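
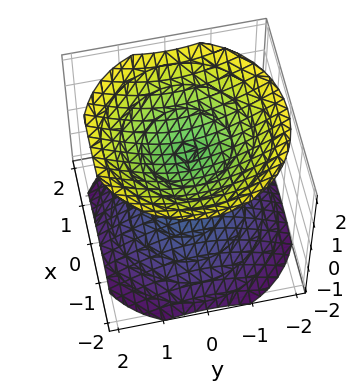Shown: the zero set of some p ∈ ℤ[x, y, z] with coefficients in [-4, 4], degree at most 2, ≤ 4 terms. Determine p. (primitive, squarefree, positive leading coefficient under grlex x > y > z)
2*x^2 + 2*y^2 - 3*z^2 + 3

I count 2 distinct pieces. Treating them together as one polynomial.
Degree: two separate bowl-shaped sheets opening away from each other; a quadric, so deg p = 2.
Symmetries: rotational symmetry about the z-axis ⇒ p depends on x, y only through x² + y²; it's symmetric under z → −z, forcing even powers of z.
Checking where it meets the axes: the surface avoids every integer y-axis point in the box; the surface avoids every integer x-axis point in the box.
Assembling these constraints gives the stated polynomial. Check: (0, 0, -1) on the z-axis lies on the surface, and p(0, 0, -1) = 0. ✓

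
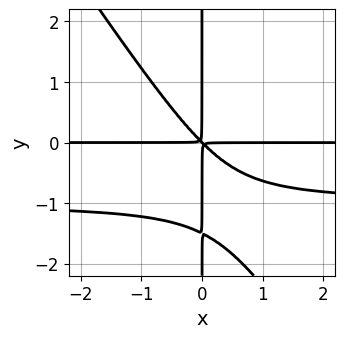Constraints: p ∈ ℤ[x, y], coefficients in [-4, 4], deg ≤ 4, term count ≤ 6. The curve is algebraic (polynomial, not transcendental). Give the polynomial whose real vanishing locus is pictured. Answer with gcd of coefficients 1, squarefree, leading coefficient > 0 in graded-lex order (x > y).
3*x^2*y^2 + 2*x*y^3 + 3*x^2*y + 3*x*y^2

(a) deg p = 4. The shape is more complex than any degree-3 curve.
(b) From the visible intercepts: every point of the y-axis in the box is on the curve; the visible x-axis segment lies entirely on the curve.
(c) Solving for integer coefficients yields p as stated.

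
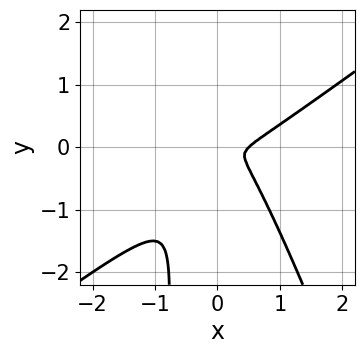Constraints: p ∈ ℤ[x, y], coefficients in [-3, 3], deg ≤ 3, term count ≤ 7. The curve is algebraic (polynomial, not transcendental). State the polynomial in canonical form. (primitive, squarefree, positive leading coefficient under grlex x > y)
2*x^3 - 2*x^2*y - x*y^2 - x^2 - y^2

deg p = 3.
The integer polynomial consistent with all of this is the stated p.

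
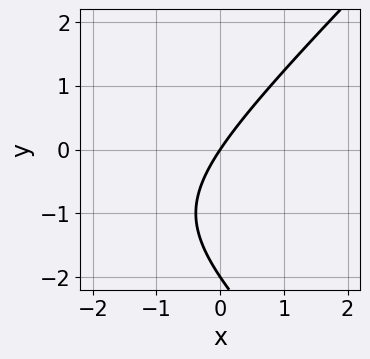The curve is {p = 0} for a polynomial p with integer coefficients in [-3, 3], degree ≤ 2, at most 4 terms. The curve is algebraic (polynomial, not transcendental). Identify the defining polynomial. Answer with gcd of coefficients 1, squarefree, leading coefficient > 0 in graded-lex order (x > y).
First, degree: a generic line meets the curve in up to 2 points, so deg p = 2.
Then, from the axis intercepts and sections: among the integer gridlines, it crosses the y-axis at y ∈ {-2, 0}; it crosses the x-axis at the gridline x = 0.
Finally, these observations pin down the coefficients.

x^2 - y^2 + 3*x - 2*y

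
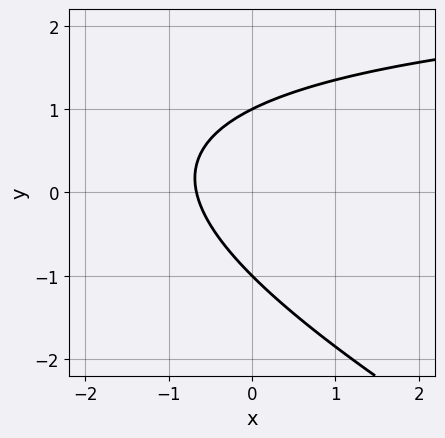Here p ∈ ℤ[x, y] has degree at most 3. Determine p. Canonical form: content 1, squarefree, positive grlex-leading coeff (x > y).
x*y + 2*y^2 - 3*x - 2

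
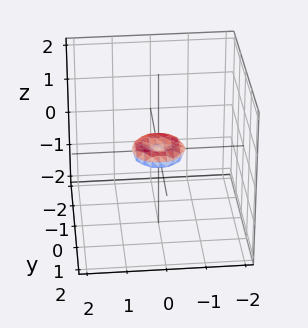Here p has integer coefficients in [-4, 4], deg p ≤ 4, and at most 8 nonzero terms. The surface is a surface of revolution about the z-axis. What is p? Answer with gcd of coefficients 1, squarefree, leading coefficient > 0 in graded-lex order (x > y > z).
2*x^4 + 4*x^2*y^2 + 2*y^4 - x^2 - y^2 + 3*z^2

1. Degree: the shape is more complex than any degree-3 surface, so deg p = 4.
2. By symmetry, the z-axis is an axis of rotation, so x and y enter only as x² + y².
3. Checking where it meets the axes: it meets the z-axis at z = 0 (among the integer gridlines); a circular section at z = 0 has radius between 0 and 1; one x-axis crossing is at x = 0.
4. Fitting integer coefficients to these (and the overall shape) gives p.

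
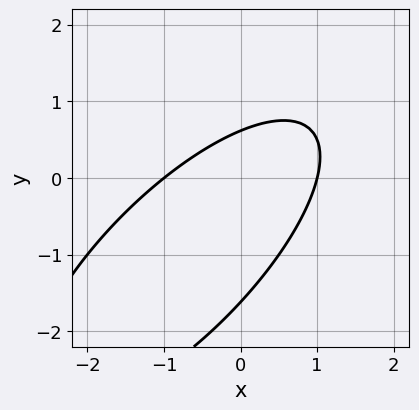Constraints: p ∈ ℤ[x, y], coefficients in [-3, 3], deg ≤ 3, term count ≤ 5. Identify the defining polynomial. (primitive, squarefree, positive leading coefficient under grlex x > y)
2*x^2 - 3*x*y + 2*y^2 + 2*y - 2

First, degree: a generic line meets the curve in up to 2 points, so deg p = 2.
Then, from the axis intercepts and sections: among the integer gridlines, it crosses the x-axis at x ∈ {-1, 1}.
Finally, solving for integer coefficients yields p as stated.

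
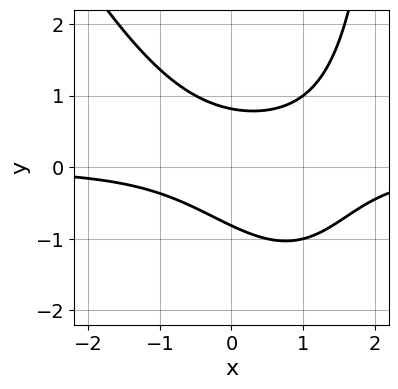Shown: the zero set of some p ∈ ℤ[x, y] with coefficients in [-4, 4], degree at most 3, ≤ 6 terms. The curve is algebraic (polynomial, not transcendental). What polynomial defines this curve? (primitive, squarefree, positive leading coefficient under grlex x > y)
2*x^2*y + x*y^2 - 2*x*y - 3*y^2 + 2

(a) Degree: the shape is more complex than any degree-2 curve, so deg p = 3.
(b) Checking where it meets the axes: the curve avoids every integer x-axis point in the box.
(c) Matching integer coefficients to the picture gives p.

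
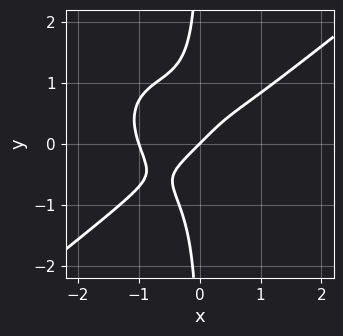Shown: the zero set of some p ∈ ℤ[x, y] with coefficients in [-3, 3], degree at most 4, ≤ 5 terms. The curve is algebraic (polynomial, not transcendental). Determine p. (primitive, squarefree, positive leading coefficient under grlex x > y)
(a) deg p = 4. The shape is more complex than any degree-3 curve.
(b) Against the integer gridlines: the x-axis gridline crossings are at x ∈ {-1, 0}; it crosses the y-axis at the gridline y = 0.
(c) Solving for integer coefficients yields p as stated.

x^4 - 2*x*y^3 + x - y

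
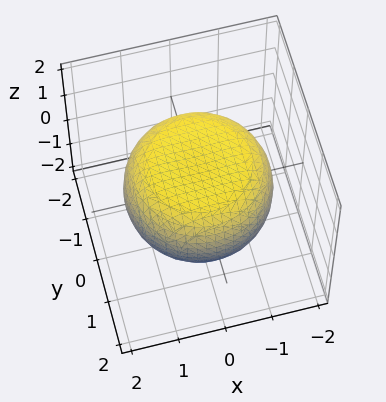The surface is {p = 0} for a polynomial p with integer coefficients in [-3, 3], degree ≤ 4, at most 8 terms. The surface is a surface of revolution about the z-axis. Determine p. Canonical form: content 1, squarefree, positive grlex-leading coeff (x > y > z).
deg p = 4. A generic line meets the surface in up to 4 points.
By symmetry, the surface is invariant under rotation about z: p = q(x² + y², z).
Reading off the gridlines: the z-axis gridline crossings are at z ∈ {-1, 1}; a circular section at z = -1 has radius exactly 1.
These observations pin down the coefficients.

x^4 + 2*x^2*y^2 + y^4 - x^2 - y^2 + 3*z^2 - 3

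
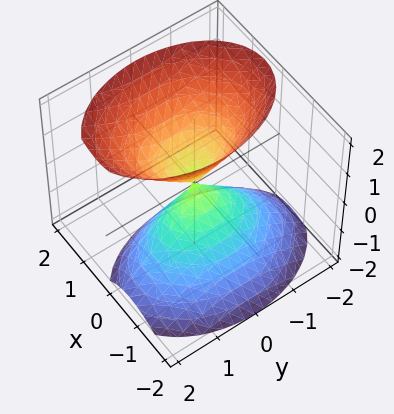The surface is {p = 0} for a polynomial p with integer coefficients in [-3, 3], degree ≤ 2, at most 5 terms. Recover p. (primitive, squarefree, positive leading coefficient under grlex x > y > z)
First, there are 2 components. They look like related sheets of one shape, so recover p as a whole.
Then, degree: no degree-1 surface has this shape, so deg p = 2.
Then, against the integer gridlines: it meets the x-axis at x = 0 (among the integer gridlines); it crosses the z-axis at the gridline z = 0; it meets the y-axis at y = 0 (among the integer gridlines).
Finally, putting this together gives p.

2*x^2 - x*z + y^2 - z^2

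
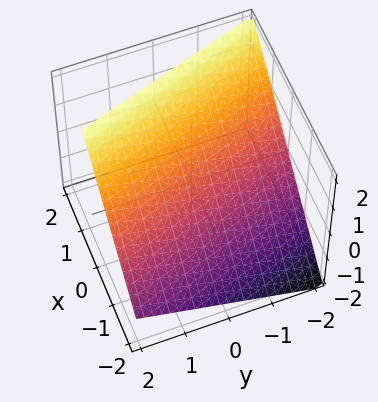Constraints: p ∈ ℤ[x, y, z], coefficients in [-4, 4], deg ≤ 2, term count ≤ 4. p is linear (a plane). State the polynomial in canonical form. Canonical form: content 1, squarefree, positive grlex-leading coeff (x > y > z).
deg p = 1. Every cross-section is a straight line — this is a plane.
From the axis intercepts and sections: it meets the y-axis at y = -2 (among the integer gridlines).
These observations pin down the coefficients.

3*x + y - 3*z + 2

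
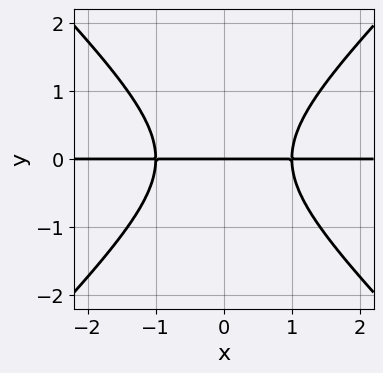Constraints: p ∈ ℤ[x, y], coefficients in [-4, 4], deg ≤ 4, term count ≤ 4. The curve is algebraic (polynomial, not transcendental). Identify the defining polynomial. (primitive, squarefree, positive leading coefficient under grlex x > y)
x^2*y - y^3 - y

First, deg p = 3. No degree-2 curve has this shape.
Then, symmetries: the x ↦ −x reflection is a symmetry, so x appears only in even powers.
Next, against the integer gridlines: the visible x-axis segment lies entirely on the curve; it crosses the y-axis at the gridline y = 0.
Finally, the integer polynomial consistent with all of this is the stated p.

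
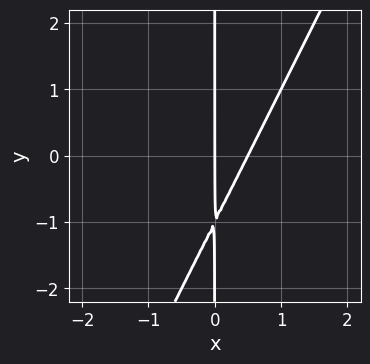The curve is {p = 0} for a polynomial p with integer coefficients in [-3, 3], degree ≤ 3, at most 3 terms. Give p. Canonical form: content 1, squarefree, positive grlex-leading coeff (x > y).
2*x^2 - x*y - x

First, the degree is 2 — a generic line meets the curve in up to 2 points.
Then, observable constraints: it crosses the x-axis at the gridline x = 0; the visible y-axis segment lies entirely on the curve.
Finally, together with the visible shape, these determine p as stated.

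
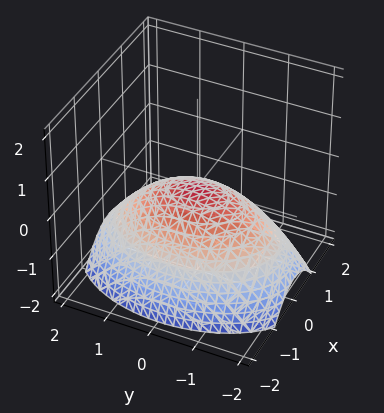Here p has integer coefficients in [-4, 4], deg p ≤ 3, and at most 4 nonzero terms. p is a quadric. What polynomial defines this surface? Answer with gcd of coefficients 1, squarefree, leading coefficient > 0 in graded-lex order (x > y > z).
2*x^2 + y^2 + 3*z

First, the degree is 2 — a single bowl opening along one axis; a quadric.
Then, symmetries: the x ↦ −x reflection is a symmetry, so x appears only in even powers; mirror symmetry y ↦ −y ⇒ only even powers of y.
Next, from the visible intercepts: it crosses the z-axis at the gridline z = 0; one y-axis crossing is at y = 0; it crosses the x-axis at the gridline x = 0.
Finally, putting this together gives p.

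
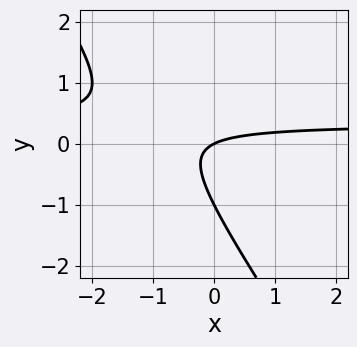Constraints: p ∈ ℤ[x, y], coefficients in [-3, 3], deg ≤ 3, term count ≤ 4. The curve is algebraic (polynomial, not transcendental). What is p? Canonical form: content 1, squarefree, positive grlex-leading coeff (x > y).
Degree: a generic line meets the curve in up to 2 points, so deg p = 2.
Reading off the gridlines: among the integer gridlines, it crosses the y-axis at y ∈ {-1, 0}; it crosses the x-axis at the gridline x = 0.
Assembling these constraints gives the stated polynomial.

3*x*y + 2*y^2 - x + 2*y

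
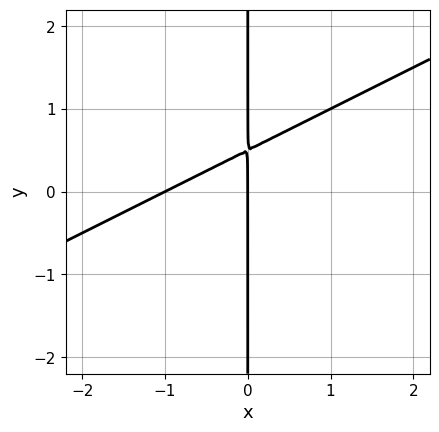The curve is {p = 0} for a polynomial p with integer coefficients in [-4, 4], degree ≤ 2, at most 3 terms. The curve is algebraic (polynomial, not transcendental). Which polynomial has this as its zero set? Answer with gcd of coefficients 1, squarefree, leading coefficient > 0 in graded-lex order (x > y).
x^2 - 2*x*y + x

First, degree: a generic line meets the curve in up to 2 points, so deg p = 2.
Then, from the visible intercepts: the x-axis gridline crossings are at x ∈ {-1, 0}; every point of the y-axis in the box is on the curve.
Finally, solving for integer coefficients yields p as stated.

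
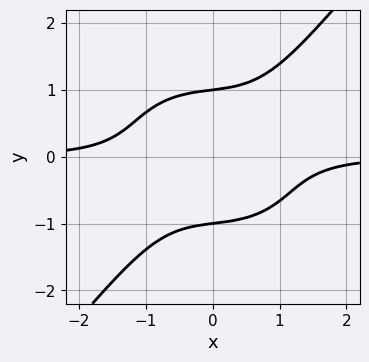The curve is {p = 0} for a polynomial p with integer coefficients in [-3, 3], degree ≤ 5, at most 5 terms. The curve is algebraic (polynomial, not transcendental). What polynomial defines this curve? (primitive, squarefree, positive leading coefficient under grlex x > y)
deg p = 4.
Observable constraints: it misses every integer gridline on the x-axis; among the integer gridlines, it crosses the y-axis at y ∈ {-1, 1}.
Fitting integer coefficients to these (and the overall shape) gives p.

2*x^3*y + x*y^3 - 2*y^4 + 2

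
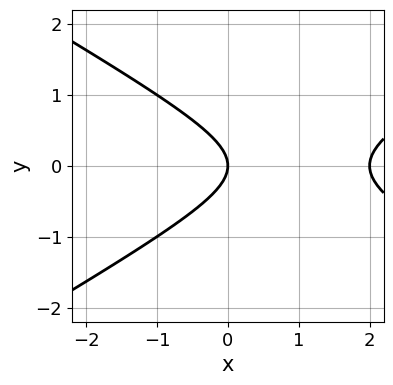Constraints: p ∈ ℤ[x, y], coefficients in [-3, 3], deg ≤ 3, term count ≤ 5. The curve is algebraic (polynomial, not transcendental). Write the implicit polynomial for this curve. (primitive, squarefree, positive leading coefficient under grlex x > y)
x^2 - 3*y^2 - 2*x

Degree: the shape is more complex than any degree-1 curve, so deg p = 2.
Symmetries: the y ↦ −y reflection is a symmetry, so y appears only in even powers.
From the axis intercepts and sections: it crosses the y-axis at the gridline y = 0; among the integer gridlines, it crosses the x-axis at x ∈ {0, 2}.
Matching integer coefficients to the picture gives p.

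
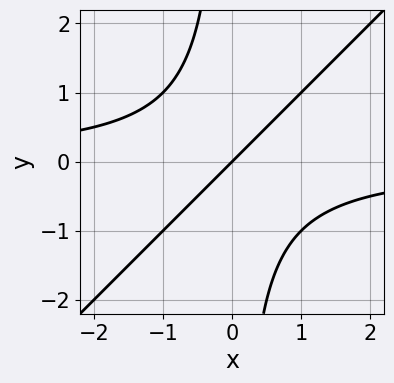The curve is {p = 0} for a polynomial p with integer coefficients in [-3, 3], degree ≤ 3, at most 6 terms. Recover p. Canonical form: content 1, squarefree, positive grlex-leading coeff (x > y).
1. deg p = 3. The shape is more complex than any degree-2 curve.
2. Checking where it meets the axes: one x-axis crossing is at x = 0; it crosses the y-axis at the gridline y = 0.
3. Fitting integer coefficients to these (and the overall shape) gives p.

x^2*y - x*y^2 + x - y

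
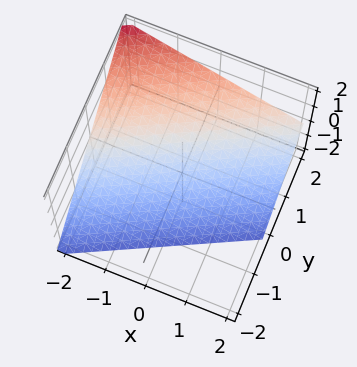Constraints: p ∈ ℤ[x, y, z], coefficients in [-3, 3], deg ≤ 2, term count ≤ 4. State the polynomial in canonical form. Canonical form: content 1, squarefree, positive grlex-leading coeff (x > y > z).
x - 2*y + 2*z + 2

First, deg p = 1. The surface is flat (a plane).
Then, against the integer gridlines: it crosses the x-axis at the gridline x = -2; it crosses the y-axis at the gridline y = 1; one z-axis crossing is at z = -1.
Finally, matching integer coefficients to the picture gives p.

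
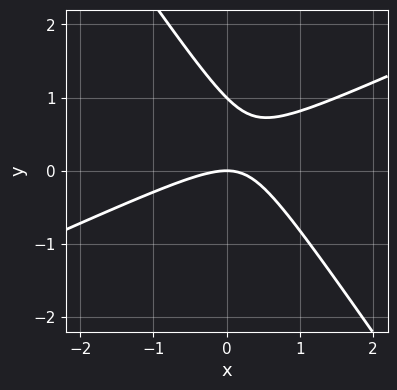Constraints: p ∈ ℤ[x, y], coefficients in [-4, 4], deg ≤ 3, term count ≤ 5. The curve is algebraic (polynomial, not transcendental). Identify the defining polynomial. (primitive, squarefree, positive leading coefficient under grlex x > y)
(a) Degree: a generic line meets the curve in up to 2 points, so deg p = 2.
(b) From the visible intercepts: it crosses the x-axis at the gridline x = 0; among the integer gridlines, it crosses the y-axis at y ∈ {0, 1}.
(c) These observations pin down the coefficients.

2*x^2 - 3*x*y - 3*y^2 + 3*y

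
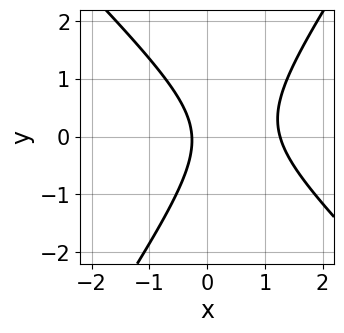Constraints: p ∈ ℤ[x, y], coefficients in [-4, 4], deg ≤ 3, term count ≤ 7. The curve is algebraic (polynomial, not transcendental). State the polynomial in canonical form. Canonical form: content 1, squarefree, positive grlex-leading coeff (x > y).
3*x^2 + x*y - 2*y^2 - 3*x - 1

First, deg p = 2. The shape is more complex than any degree-1 curve.
Then, observable constraints: the curve avoids every integer y-axis point in the box.
Finally, fitting integer coefficients to these (and the overall shape) gives p.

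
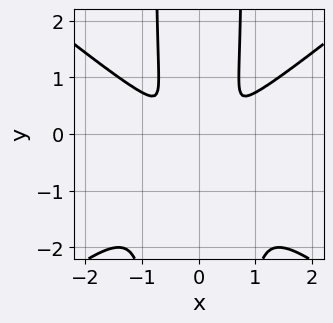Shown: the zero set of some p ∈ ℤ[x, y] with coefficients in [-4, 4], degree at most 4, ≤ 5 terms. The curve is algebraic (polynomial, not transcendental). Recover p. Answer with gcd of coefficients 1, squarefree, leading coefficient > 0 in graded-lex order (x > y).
1. The degree is 4 — a generic line meets the curve in up to 4 points.
2. Symmetries: the x ↦ −x reflection is a symmetry, so x appears only in even powers.
3. Assembling these constraints gives the stated polynomial.

2*x^4 - 3*x^2*y^2 - 2*x^2*y + 2*y^2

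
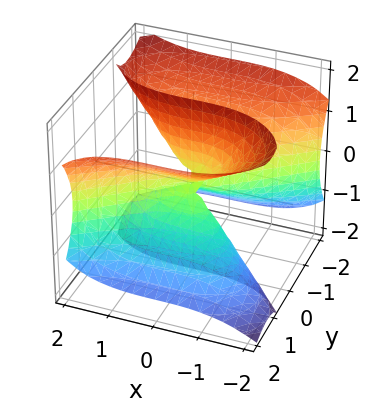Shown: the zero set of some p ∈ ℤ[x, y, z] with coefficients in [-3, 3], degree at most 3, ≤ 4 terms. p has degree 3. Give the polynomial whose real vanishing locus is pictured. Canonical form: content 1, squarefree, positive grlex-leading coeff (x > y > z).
1. The degree is 3 — the shape is more complex than any degree-2 surface.
2. Against the integer gridlines: it crosses the x-axis at the gridline x = 0; the visible z-axis segment lies entirely on the surface.
3. Fitting integer coefficients to these (and the overall shape) gives p.

x^3 - 2*y^3 + 3*y*z^2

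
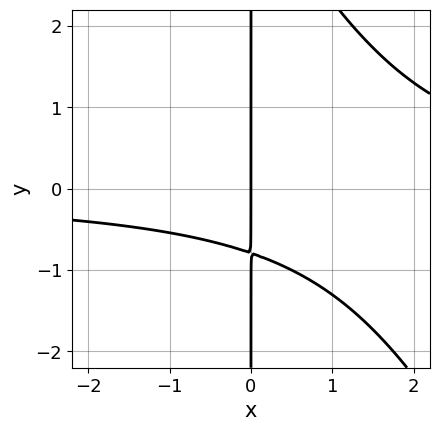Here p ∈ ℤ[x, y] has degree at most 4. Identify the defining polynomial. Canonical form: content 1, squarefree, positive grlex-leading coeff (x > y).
The degree is 3 — a generic line meets the curve in up to 3 points.
From the visible intercepts: it meets the x-axis at x = 0 (among the integer gridlines); every point of the y-axis in the box is on the curve.
Solving for integer coefficients yields p as stated.

2*x^2*y + x*y^2 - 3*x*y - 3*x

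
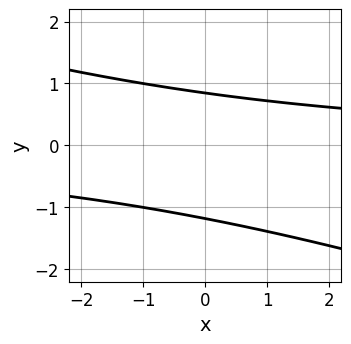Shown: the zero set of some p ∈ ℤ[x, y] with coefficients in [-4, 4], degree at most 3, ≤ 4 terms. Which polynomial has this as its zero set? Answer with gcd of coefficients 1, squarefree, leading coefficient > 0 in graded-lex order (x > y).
x*y + 3*y^2 + y - 3

1. The degree is 2 — no degree-1 curve has this shape.
2. Reading off the gridlines: no x-intercept at any integer in the box.
3. Matching integer coefficients to the picture gives p.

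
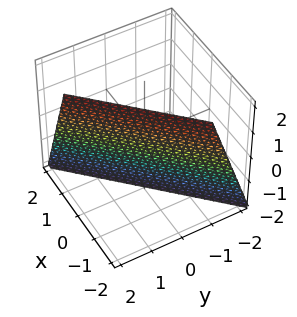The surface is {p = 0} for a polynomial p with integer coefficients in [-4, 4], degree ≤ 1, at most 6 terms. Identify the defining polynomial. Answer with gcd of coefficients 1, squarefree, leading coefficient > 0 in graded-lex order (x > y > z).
1. The degree is 1 — the surface is flat (a plane).
2. Against the integer gridlines: it crosses the z-axis at the gridline z = -2.
3. Assembling these constraints gives the stated polynomial.

3*x - 3*y + z + 2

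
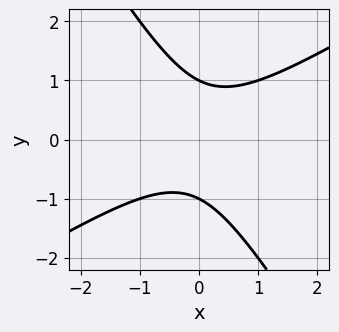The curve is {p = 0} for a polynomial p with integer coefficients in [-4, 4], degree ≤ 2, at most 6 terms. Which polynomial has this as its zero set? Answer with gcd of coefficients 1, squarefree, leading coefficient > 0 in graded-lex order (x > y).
x^2 - x*y - y^2 + 1

1. The degree is 2 — the shape is more complex than any degree-1 curve.
2. Reading off the gridlines: among the integer gridlines, it crosses the y-axis at y ∈ {-1, 1}; no x-intercept at any integer in the box.
3. These observations pin down the coefficients.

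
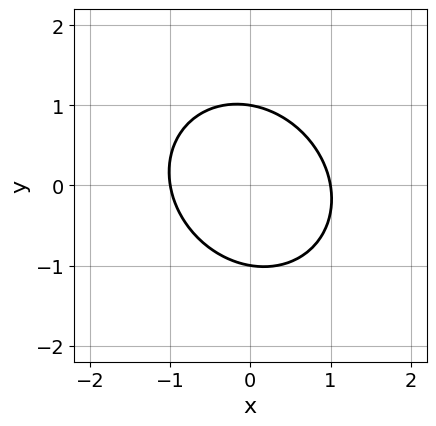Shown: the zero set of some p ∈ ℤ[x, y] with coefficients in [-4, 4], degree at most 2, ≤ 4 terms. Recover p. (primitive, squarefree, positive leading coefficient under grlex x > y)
(a) The degree is 2 — no degree-1 curve has this shape.
(b) Against the integer gridlines: the x-axis gridline crossings are at x ∈ {-1, 1}; the y-axis gridline crossings are at y ∈ {-1, 1}.
(c) Solving for integer coefficients yields p as stated.

3*x^2 + x*y + 3*y^2 - 3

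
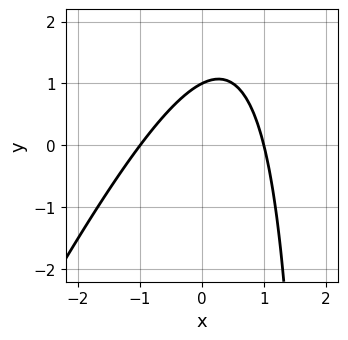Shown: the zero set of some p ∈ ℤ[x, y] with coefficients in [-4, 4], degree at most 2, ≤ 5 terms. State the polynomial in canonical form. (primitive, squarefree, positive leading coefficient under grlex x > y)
1. The degree is 2 — a generic line meets the curve in up to 2 points.
2. From the visible intercepts: one y-axis crossing is at y = 1; the x-axis gridline crossings are at x ∈ {-1, 1}.
3. Assembling these constraints gives the stated polynomial.

2*x^2 - x*y + 2*y - 2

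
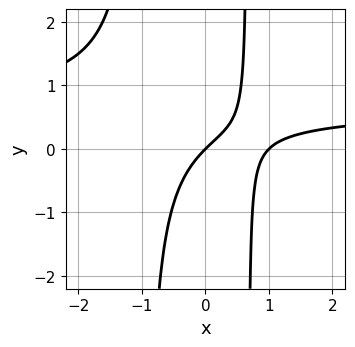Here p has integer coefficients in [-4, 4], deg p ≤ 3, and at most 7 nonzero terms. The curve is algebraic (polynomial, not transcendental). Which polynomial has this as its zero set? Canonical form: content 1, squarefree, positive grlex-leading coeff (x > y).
3*x^2*y - 2*x^2 + x*y + 2*x - 2*y

First, the degree is 3 — the shape is more complex than any degree-2 curve.
Then, reading off the gridlines: it meets the y-axis at y = 0 (among the integer gridlines); among the integer gridlines, it crosses the x-axis at x ∈ {0, 1}.
Finally, assembling these constraints gives the stated polynomial.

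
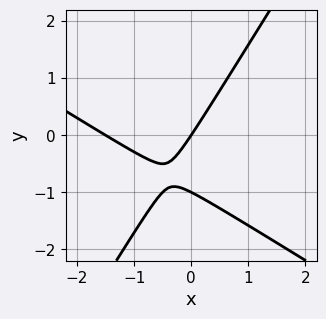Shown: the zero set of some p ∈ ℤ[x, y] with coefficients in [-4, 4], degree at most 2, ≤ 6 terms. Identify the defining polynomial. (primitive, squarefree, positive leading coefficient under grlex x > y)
2*x^2 + 2*x*y - 2*y^2 + 3*x - 2*y

(a) Degree: the shape is more complex than any degree-1 curve, so deg p = 2.
(b) Reading off the gridlines: it crosses the x-axis at the gridline x = 0; the y-axis gridline crossings are at y ∈ {-1, 0}.
(c) Matching integer coefficients to the picture gives p.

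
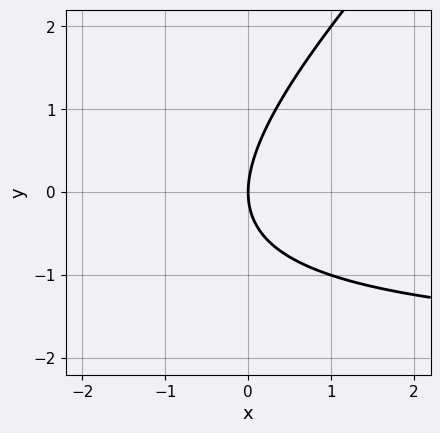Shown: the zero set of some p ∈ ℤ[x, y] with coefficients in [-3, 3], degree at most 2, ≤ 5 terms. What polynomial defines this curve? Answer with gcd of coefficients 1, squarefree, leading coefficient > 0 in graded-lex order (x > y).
x*y - y^2 + 2*x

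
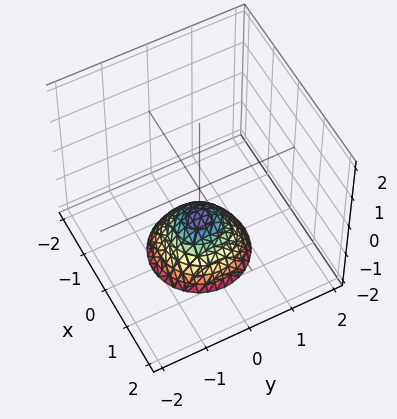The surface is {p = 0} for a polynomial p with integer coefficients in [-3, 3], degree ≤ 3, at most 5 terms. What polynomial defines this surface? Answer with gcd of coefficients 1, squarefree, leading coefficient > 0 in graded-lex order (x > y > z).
First, the degree is 2 — no degree-1 surface has this shape.
Then, symmetry: the surface is invariant under rotation about z: p = q(x² + y², z).
Next, against the integer gridlines: the surface avoids every integer x-axis point in the box; it crosses the z-axis at the gridline z = -1; a circular section at z = -2 has radius exactly 1; the surface avoids every integer y-axis point in the box.
Finally, assembling these constraints gives the stated polynomial.

x^2 + y^2 + z + 1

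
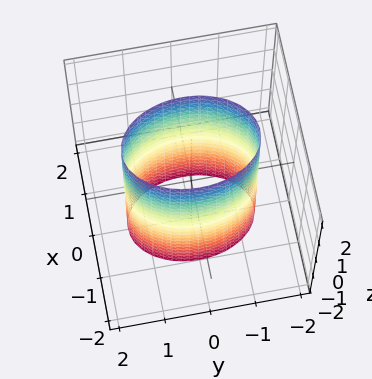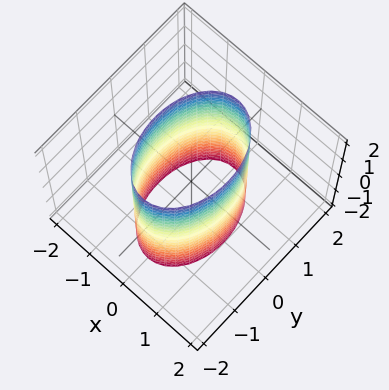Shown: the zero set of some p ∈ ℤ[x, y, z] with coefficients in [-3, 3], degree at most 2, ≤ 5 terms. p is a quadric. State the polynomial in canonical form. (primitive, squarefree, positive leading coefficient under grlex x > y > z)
First, the degree is 2 — constant cross-section along one axis; a quadric.
Next, symmetries: mirror symmetry x ↦ −x ⇒ only even powers of x; the z ↦ −z reflection is a symmetry, so z appears only in even powers; mirror symmetry y ↦ −y ⇒ only even powers of y.
Then, from the visible intercepts: no z-intercept at any integer in the box; the x-axis gridline crossings are at x ∈ {-1, 1}.
Finally, matching integer coefficients to the picture gives p.

2*x^2 + y^2 - 2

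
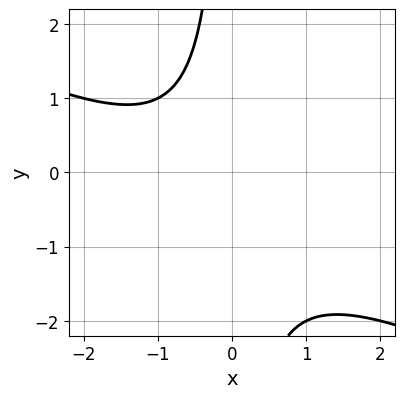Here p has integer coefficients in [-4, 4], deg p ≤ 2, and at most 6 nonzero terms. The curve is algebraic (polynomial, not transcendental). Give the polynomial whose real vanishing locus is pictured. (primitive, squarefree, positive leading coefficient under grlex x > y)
x^2 + 2*x*y + x + 2

First, degree: no degree-1 curve has this shape, so deg p = 2.
Then, reading off the gridlines: no x-intercept at any integer in the box; the curve avoids every integer y-axis point in the box.
Finally, these observations pin down the coefficients.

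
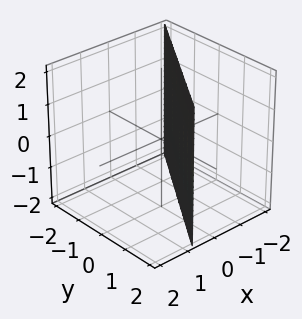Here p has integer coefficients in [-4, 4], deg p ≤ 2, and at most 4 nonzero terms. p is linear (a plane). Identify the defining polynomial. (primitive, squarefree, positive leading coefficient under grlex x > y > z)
3*x - 2*y + 2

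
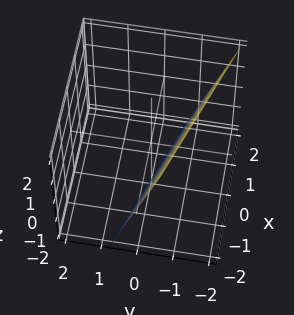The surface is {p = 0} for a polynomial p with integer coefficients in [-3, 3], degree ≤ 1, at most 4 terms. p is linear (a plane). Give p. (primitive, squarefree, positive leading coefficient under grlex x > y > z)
x + 3*y + z + 2

1. deg p = 1. The surface is flat (a plane).
2. From the visible intercepts: one z-axis crossing is at z = -2; one x-axis crossing is at x = -2.
3. The integer polynomial consistent with all of this is the stated p.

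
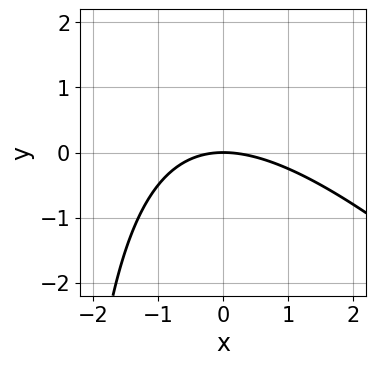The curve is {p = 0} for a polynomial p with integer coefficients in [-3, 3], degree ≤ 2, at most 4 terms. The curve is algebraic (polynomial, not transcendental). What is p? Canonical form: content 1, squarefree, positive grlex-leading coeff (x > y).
x^2 + x*y + 3*y

1. deg p = 2. No degree-1 curve has this shape.
2. Observable constraints: it meets the y-axis at y = 0 (among the integer gridlines); one x-axis crossing is at x = 0.
3. The integer polynomial consistent with all of this is the stated p.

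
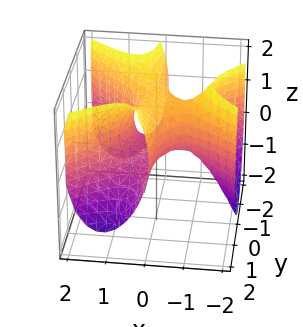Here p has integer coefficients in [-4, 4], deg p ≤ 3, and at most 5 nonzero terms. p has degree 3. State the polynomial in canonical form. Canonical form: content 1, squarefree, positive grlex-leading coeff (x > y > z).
Degree: the shape is more complex than any degree-2 surface, so deg p = 3.
From the axis intercepts and sections: among the integer gridlines, it crosses the x-axis at x ∈ {-1, 0}; the visible y-axis segment lies entirely on the surface; one z-axis crossing is at z = 0.
The integer polynomial consistent with all of this is the stated p.

2*x^3 - 3*x*y^2 + 2*x^2 + 2*z^2 - 3*z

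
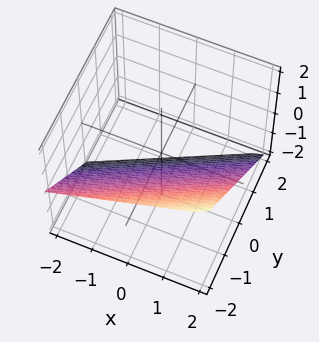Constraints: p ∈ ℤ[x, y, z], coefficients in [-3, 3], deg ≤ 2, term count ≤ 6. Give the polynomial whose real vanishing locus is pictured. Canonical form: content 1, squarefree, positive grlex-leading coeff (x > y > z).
x - 2*y - 2*z - 2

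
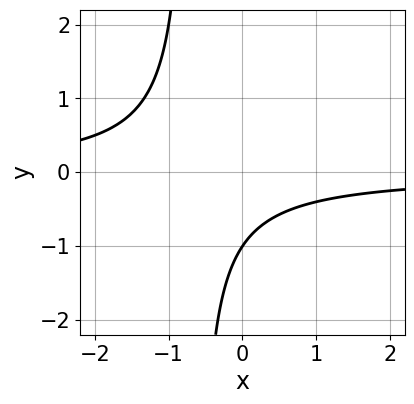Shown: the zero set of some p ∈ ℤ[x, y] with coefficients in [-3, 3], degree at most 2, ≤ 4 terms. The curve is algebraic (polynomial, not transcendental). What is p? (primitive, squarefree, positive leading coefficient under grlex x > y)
1. deg p = 2.
2. Against the integer gridlines: it misses every integer gridline on the x-axis; it meets the y-axis at y = -1 (among the integer gridlines).
3. Solving for integer coefficients yields p as stated.

3*x*y + 2*y + 2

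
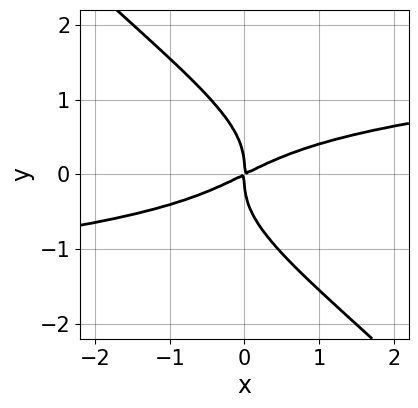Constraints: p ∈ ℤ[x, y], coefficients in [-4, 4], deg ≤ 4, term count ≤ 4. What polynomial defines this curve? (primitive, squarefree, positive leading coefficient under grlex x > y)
2*x*y^3 + 2*y^4 - x^2 + 2*x*y

(a) The degree is 4 — a generic line meets the curve in up to 4 points.
(b) Observable constraints: it crosses the y-axis at the gridline y = 0; one x-axis crossing is at x = 0.
(c) Solving for integer coefficients yields p as stated.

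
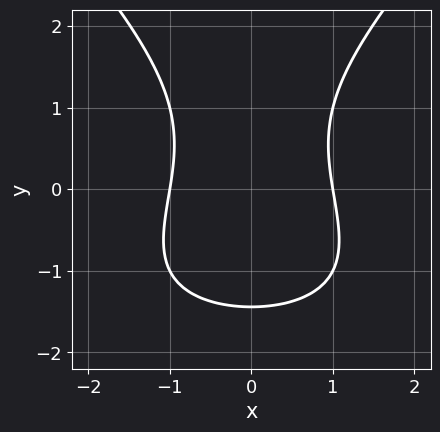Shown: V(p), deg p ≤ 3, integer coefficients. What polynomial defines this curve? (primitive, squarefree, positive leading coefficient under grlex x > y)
Degree: the shape is more complex than any degree-2 curve, so deg p = 3.
Symmetries: the x ↦ −x reflection is a symmetry, so x appears only in even powers.
From the visible intercepts: among the integer gridlines, it crosses the x-axis at x ∈ {-1, 1}.
Solving for integer coefficients yields p as stated.

x^2*y - y^3 + 3*x^2 - 3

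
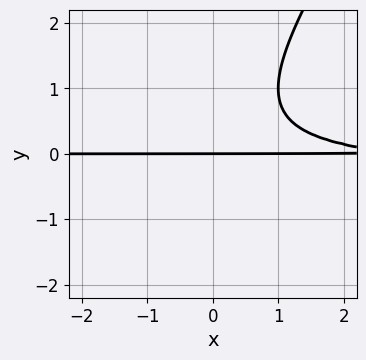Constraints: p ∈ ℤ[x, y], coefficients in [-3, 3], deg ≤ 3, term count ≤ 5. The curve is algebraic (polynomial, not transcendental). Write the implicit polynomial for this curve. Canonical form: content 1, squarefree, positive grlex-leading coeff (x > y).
3*x*y^2 - 2*y^3 + x*y + y^2 - 3*y

First, the degree is 3 — the shape is more complex than any degree-2 curve.
Next, reading off the gridlines: the visible x-axis segment lies entirely on the curve; one y-axis crossing is at y = 0.
Finally, these observations pin down the coefficients.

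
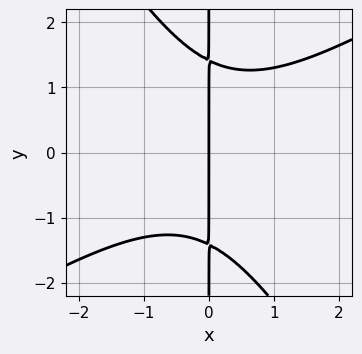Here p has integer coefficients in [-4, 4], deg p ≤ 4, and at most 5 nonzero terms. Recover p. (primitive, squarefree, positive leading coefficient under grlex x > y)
x^3 - x^2*y - x*y^2 + 2*x

The degree is 3 — the shape is more complex than any degree-2 curve.
From the visible intercepts: the visible y-axis segment lies entirely on the curve; it meets the x-axis at x = 0 (among the integer gridlines).
Fitting integer coefficients to these (and the overall shape) gives p.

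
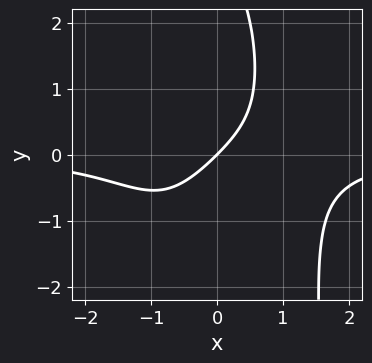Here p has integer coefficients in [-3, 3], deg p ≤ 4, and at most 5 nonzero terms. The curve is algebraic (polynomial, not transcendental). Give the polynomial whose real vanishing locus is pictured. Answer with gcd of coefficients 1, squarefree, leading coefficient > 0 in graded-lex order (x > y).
2*x^3*y + y^2 + 3*x - 3*y

(a) deg p = 4.
(b) From the axis intercepts and sections: it meets the y-axis at y = 0 (among the integer gridlines); it meets the x-axis at x = 0 (among the integer gridlines).
(c) These observations pin down the coefficients.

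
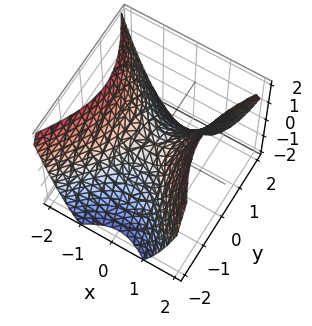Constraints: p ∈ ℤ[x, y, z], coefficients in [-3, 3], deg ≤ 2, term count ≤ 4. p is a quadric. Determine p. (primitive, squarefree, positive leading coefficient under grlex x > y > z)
3*x^2 - 2*y^2 - 3*z

(a) deg p = 2. A hyperbolic paraboloid; a quadric.
(b) Symmetries: the x ↦ −x reflection is a symmetry, so x appears only in even powers; the y ↦ −y reflection is a symmetry, so y appears only in even powers.
(c) Checking where it meets the axes: one x-axis crossing is at x = 0; it crosses the z-axis at the gridline z = 0; it meets the y-axis at y = 0 (among the integer gridlines).
(d) The integer polynomial consistent with all of this is the stated p.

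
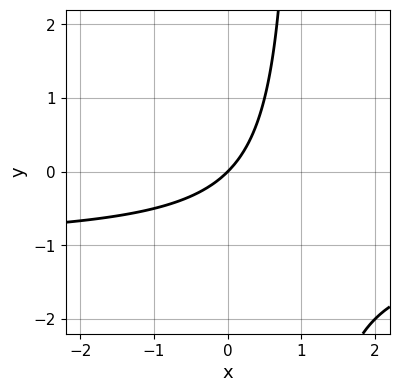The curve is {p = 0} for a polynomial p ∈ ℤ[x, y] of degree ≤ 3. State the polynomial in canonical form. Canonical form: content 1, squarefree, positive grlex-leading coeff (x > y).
(a) The degree is 2 — no degree-1 curve has this shape.
(b) From the visible intercepts: it crosses the y-axis at the gridline y = 0; one x-axis crossing is at x = 0.
(c) These observations pin down the coefficients.

x*y + x - y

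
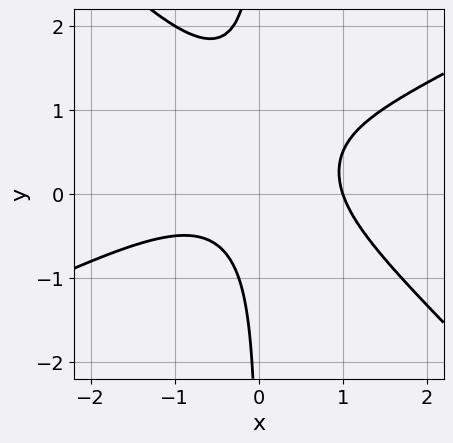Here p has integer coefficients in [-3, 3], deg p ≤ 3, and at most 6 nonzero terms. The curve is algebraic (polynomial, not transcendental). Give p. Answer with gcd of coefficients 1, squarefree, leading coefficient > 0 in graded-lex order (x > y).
x^3 - x^2*y - 2*x*y^2 + 2*x*y - 1

The degree is 3 — no degree-2 curve has this shape.
Checking where it meets the axes: no y-intercept at any integer in the box; one x-axis crossing is at x = 1.
Putting this together gives p.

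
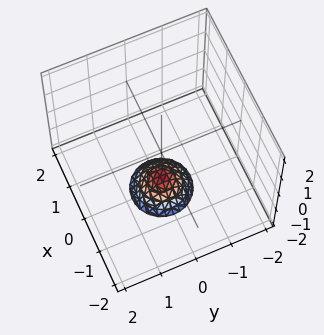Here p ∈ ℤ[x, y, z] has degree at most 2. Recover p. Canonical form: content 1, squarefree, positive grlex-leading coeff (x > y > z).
1. The degree is 2 — the shape is more complex than any degree-1 surface.
2. Symmetries: rotational symmetry about the z-axis ⇒ p depends on x, y only through x² + y².
3. From the axis intercepts and sections: no x-intercept at any integer in the box; it misses every integer gridline on the y-axis.
4. Putting this together gives p.

2*x^2 + 2*y^2 + 2*z + 3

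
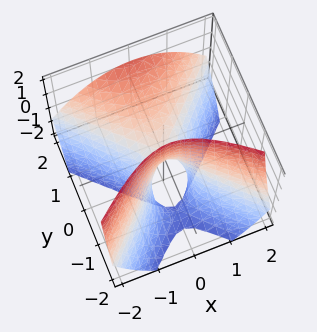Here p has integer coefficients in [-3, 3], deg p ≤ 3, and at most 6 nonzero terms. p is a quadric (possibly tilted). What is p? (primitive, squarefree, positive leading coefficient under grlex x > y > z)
2*x^2 - 2*y^2 + 2*y*z + z

(a) deg p = 2. No degree-1 surface has this shape.
(b) From the axis intercepts and sections: one y-axis crossing is at y = 0; one x-axis crossing is at x = 0.
(c) These observations pin down the coefficients.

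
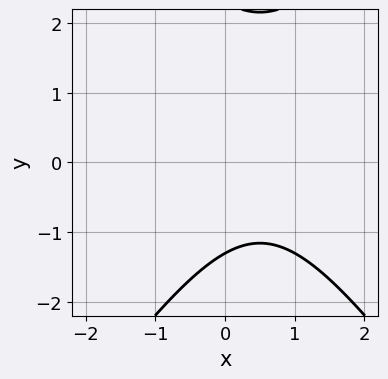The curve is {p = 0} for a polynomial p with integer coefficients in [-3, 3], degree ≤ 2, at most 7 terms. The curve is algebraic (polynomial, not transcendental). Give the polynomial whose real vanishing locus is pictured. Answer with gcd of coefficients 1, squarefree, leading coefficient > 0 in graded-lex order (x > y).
(a) The degree is 2 — no degree-1 curve has this shape.
(b) From the visible intercepts: no x-intercept at any integer in the box.
(c) Solving for integer coefficients yields p as stated.

2*x^2 - y^2 - 2*x + y + 3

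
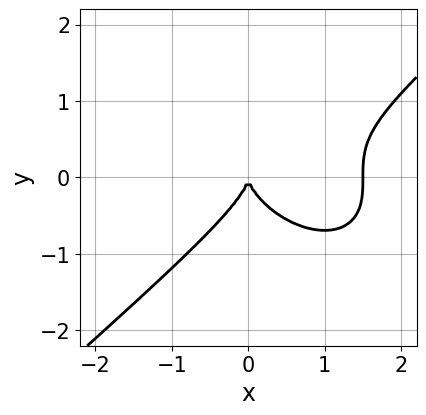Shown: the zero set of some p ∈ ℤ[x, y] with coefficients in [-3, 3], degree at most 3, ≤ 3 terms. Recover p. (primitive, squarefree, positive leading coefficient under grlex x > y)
1. Degree: a generic line meets the curve in up to 3 points, so deg p = 3.
2. Checking where it meets the axes: it crosses the x-axis at the gridline x = 0; it crosses the y-axis at the gridline y = 0.
3. Fitting integer coefficients to these (and the overall shape) gives p.

2*x^3 - 3*y^3 - 3*x^2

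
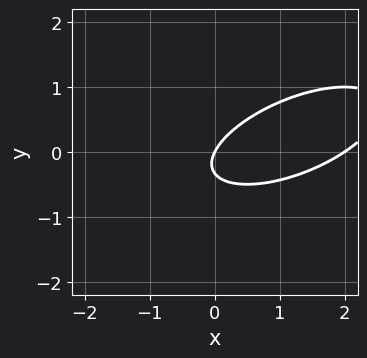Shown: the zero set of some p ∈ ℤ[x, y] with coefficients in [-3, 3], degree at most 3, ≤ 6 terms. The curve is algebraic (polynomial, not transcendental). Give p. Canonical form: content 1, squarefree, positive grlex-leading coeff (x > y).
x^2 - 2*x*y + 3*y^2 - 2*x + y

1. deg p = 2. The shape is more complex than any degree-1 curve.
2. Checking where it meets the axes: it meets the y-axis at y = 0 (among the integer gridlines); the x-axis gridline crossings are at x ∈ {0, 2}.
3. Assembling these constraints gives the stated polynomial.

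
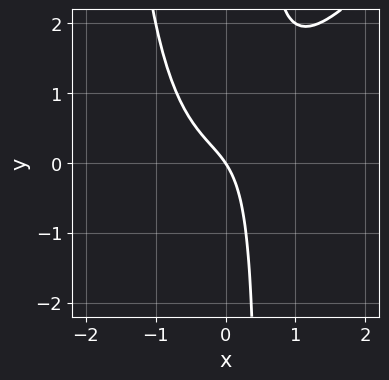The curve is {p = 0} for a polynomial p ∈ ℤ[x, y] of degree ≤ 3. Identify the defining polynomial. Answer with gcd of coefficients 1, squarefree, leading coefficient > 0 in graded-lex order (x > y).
3*x^3 - 2*x^2*y - 3*x*y + 3*x + 2*y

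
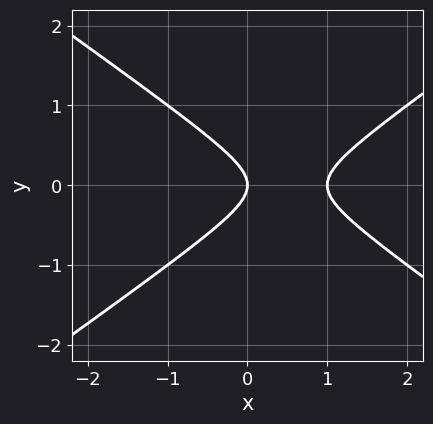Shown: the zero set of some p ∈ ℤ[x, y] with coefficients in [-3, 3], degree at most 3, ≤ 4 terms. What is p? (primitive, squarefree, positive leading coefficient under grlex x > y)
x^2 - 2*y^2 - x

1. Degree: a generic line meets the curve in up to 2 points, so deg p = 2.
2. Symmetries: mirror symmetry y ↦ −y ⇒ only even powers of y.
3. Reading off the gridlines: among the integer gridlines, it crosses the x-axis at x ∈ {0, 1}; it crosses the y-axis at the gridline y = 0.
4. Solving for integer coefficients yields p as stated.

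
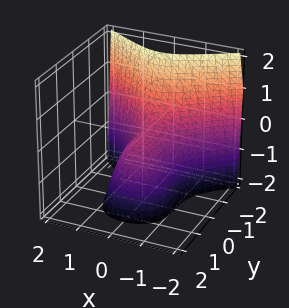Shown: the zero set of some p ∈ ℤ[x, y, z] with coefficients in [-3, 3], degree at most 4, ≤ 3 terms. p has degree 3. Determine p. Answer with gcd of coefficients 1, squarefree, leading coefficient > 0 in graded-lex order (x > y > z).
y^3 + 2*x^2 + z

(a) deg p = 3. No degree-2 surface has this shape.
(b) From the visible intercepts: it meets the x-axis at x = 0 (among the integer gridlines); one y-axis crossing is at y = 0; it meets the z-axis at z = 0 (among the integer gridlines).
(c) Solving for integer coefficients yields p as stated.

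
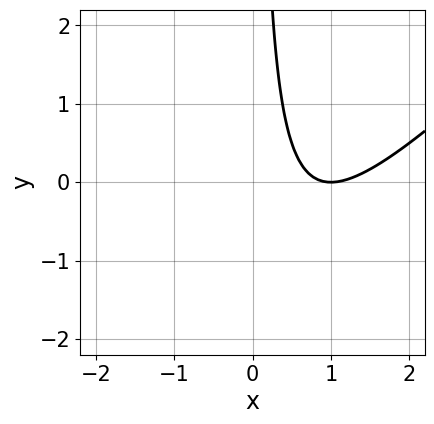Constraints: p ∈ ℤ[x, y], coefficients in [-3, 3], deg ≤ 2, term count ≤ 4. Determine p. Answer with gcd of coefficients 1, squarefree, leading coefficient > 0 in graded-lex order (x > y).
First, the degree is 2 — no degree-1 curve has this shape.
Then, observable constraints: it meets the x-axis at x = 1 (among the integer gridlines); the curve avoids every integer y-axis point in the box.
Finally, solving for integer coefficients yields p as stated.

x^2 - x*y - 2*x + 1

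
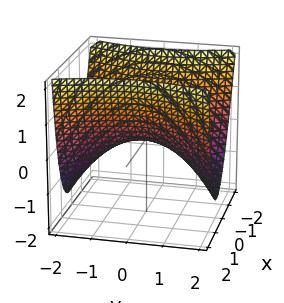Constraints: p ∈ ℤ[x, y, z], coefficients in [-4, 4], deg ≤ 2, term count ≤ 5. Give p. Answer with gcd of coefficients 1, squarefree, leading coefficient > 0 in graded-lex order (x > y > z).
3*x^2 + x*z - y^2 - 3*z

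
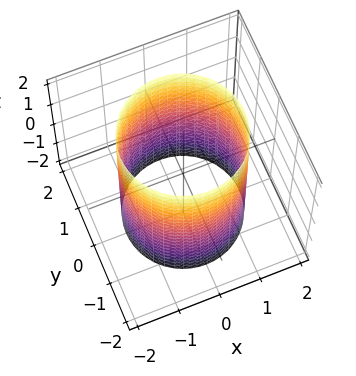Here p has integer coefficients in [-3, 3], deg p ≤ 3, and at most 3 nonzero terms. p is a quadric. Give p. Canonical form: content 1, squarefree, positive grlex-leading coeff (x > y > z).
(a) Degree: a cylinder; a quadric, so deg p = 2.
(b) Symmetries: mirror symmetry z ↦ −z ⇒ only even powers of z; the z-axis is an axis of rotation, so x and y enter only as x² + y².
(c) Reading off the gridlines: a circular section at z = 1 has radius between 1 and 2; no z-intercept at any integer in the box.
(d) Together with the visible shape, these determine p as stated.

x^2 + y^2 - 2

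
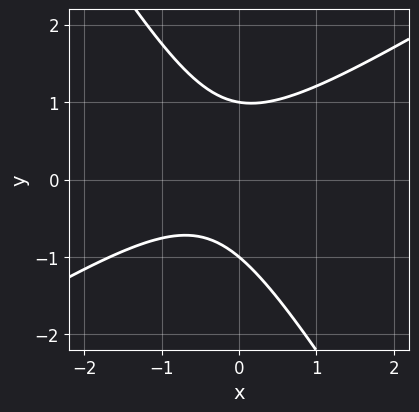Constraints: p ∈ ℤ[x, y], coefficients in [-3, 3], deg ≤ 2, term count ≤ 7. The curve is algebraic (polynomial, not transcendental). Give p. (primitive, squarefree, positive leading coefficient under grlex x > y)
3*x^2 - 3*x*y - 3*y^2 + 2*x + 3

(a) The degree is 2 — a generic line meets the curve in up to 2 points.
(b) From the axis intercepts and sections: the y-axis gridline crossings are at y ∈ {-1, 1}; it misses every integer gridline on the x-axis.
(c) These observations pin down the coefficients.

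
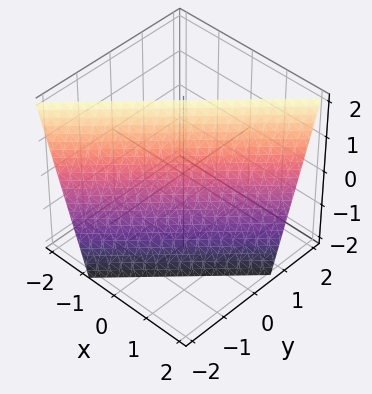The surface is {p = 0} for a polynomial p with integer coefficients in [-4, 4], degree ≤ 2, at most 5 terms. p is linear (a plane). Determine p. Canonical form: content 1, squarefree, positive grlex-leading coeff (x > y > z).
3*x - 3*y + z - 2

1. The degree is 1 — every cross-section is a straight line — this is a plane.
2. Checking where it meets the axes: one z-axis crossing is at z = 2.
3. Solving for integer coefficients yields p as stated.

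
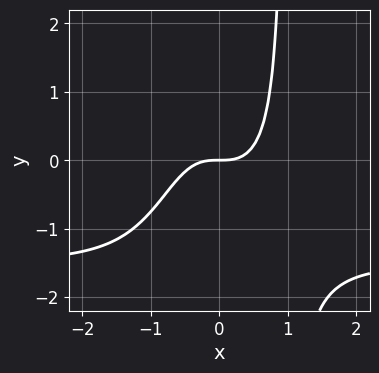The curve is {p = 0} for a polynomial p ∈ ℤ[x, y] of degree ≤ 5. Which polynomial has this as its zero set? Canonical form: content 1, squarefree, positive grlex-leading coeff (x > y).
1. Degree: the shape is more complex than any degree-3 curve, so deg p = 4.
2. Observable constraints: it crosses the x-axis at the gridline x = 0; one y-axis crossing is at y = 0.
3. Solving for integer coefficients yields p as stated.

2*x^3*y + 3*x^3 - 2*y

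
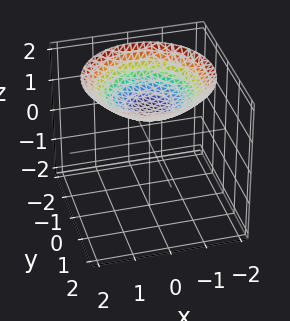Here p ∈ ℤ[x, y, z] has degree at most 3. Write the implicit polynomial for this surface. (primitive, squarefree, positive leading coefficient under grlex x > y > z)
The degree is 2 — no degree-1 surface has this shape.
By symmetry, the z-axis is an axis of rotation, so x and y enter only as x² + y².
Observable constraints: a circular section at z = 2 has radius between 1 and 2; no y-intercept at any integer in the box.
Matching integer coefficients to the picture gives p. Check: (0, 0, 1) on the z-axis lies on the surface, and p(0, 0, 1) = 0. ✓

x^2 + y^2 - 3*z + 3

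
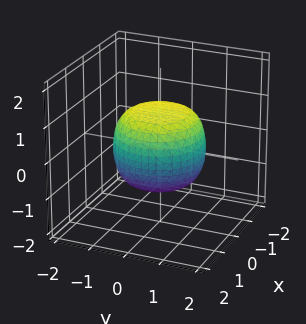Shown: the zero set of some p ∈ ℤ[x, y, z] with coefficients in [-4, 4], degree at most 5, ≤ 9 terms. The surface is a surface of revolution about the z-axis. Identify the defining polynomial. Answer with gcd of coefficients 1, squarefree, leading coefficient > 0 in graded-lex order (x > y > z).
2*x^4 + 4*x^2*y^2 + 2*y^4 - x^2 - y^2 + 3*z^2 - 3

First, the degree is 4 — the shape is more complex than any degree-3 surface.
Next, symmetries: rotational symmetry about the z-axis ⇒ p depends on x, y only through x² + y².
Then, checking where it meets the axes: a circular section at z = -1 has radius between 0 and 1; among the integer gridlines, it crosses the z-axis at z ∈ {-1, 1}.
Finally, matching integer coefficients to the picture gives p.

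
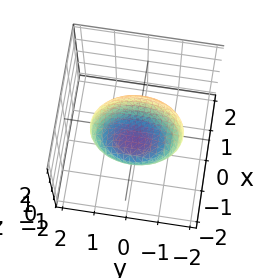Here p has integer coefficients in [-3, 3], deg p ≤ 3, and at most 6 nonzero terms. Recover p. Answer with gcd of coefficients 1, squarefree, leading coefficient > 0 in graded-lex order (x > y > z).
2*x^2 + 3*x*z + y^2 + 3*z^2 - 2

1. The degree is 2 — no degree-1 surface has this shape.
2. Reading off the gridlines: the x-axis gridline crossings are at x ∈ {-1, 1}.
3. The integer polynomial consistent with all of this is the stated p.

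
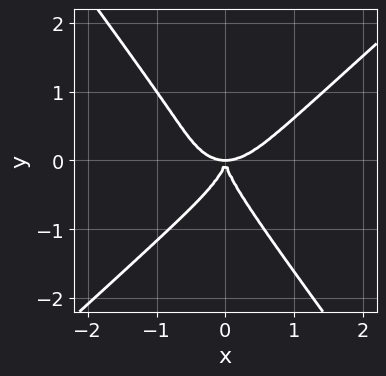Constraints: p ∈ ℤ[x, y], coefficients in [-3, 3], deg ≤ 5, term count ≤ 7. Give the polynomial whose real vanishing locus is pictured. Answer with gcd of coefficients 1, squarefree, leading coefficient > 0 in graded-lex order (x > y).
3*x^4 - x^3*y - x*y^3 - 2*y^4 - 3*x^2*y

(a) Degree: a generic line meets the curve in up to 4 points, so deg p = 4.
(b) Against the integer gridlines: one x-axis crossing is at x = 0; it crosses the y-axis at the gridline y = 0.
(c) Assembling these constraints gives the stated polynomial.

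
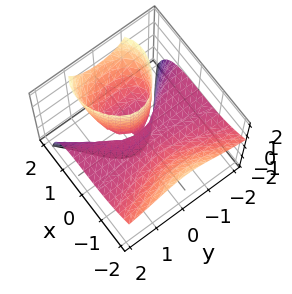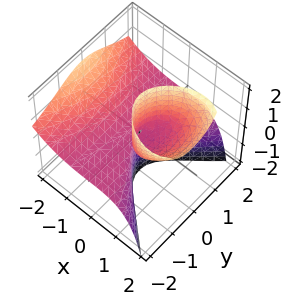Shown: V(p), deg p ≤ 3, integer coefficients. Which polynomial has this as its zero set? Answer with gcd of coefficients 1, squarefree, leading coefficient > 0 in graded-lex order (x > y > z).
x^3 + 2*y^2*z - 3*x*z

First, the degree is 3 — the shape is more complex than any degree-2 surface.
Then, observable constraints: every point of the z-axis in the box is on the surface; every point of the y-axis in the box is on the surface; one x-axis crossing is at x = 0.
Finally, the integer polynomial consistent with all of this is the stated p.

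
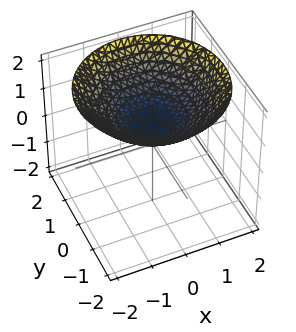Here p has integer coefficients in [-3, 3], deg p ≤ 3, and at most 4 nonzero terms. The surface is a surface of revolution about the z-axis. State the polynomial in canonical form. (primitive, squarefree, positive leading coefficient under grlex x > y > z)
(a) The degree is 2 — no degree-1 surface has this shape.
(b) Symmetries: rotational symmetry about the z-axis ⇒ p depends on x, y only through x² + y².
(c) Checking where it meets the axes: no x-intercept at any integer in the box; it misses every integer gridline on the y-axis; a circular section at z = 1 has radius exactly 1.
(d) These observations pin down the coefficients.

x^2 + y^2 - 3*z + 2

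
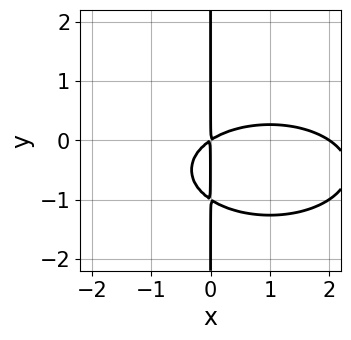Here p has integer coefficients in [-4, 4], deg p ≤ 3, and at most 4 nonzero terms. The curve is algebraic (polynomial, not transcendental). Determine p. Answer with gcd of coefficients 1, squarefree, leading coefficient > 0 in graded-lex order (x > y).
x^3 + 3*x*y^2 - 2*x^2 + 3*x*y

1. Degree: the shape is more complex than any degree-2 curve, so deg p = 3.
2. Against the integer gridlines: it meets the x-axis at x = 2 (among the integer gridlines); the visible y-axis segment lies entirely on the curve.
3. Assembling these constraints gives the stated polynomial.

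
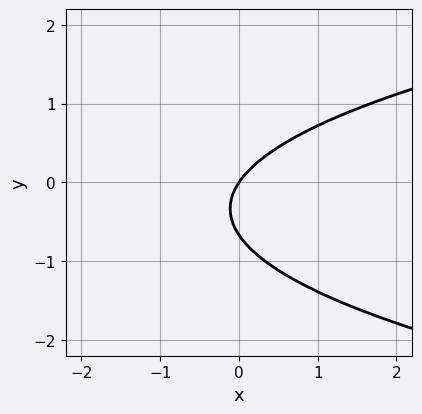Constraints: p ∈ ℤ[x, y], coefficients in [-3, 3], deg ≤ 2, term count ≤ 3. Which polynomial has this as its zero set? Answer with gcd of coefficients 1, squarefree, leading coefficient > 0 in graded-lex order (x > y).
3*y^2 - 3*x + 2*y

First, the degree is 2 — the shape is more complex than any degree-1 curve.
Then, from the visible intercepts: one x-axis crossing is at x = 0; it meets the y-axis at y = 0 (among the integer gridlines).
Finally, solving for integer coefficients yields p as stated.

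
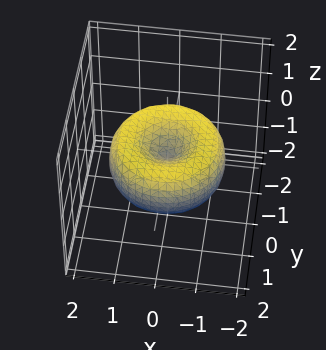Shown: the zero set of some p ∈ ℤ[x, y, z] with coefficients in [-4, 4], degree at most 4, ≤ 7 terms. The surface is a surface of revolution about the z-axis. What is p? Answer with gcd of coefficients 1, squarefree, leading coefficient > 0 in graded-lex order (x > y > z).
x^4 + 2*x^2*y^2 + y^4 - 2*x^2 - 2*y^2 + 2*z^2

(a) Degree: a generic line meets the surface in up to 4 points, so deg p = 4.
(b) Symmetries: rotational symmetry about the z-axis ⇒ p depends on x, y only through x² + y².
(c) Checking where it meets the axes: it crosses the z-axis at the gridline z = 0; it meets the y-axis at y = 0 (among the integer gridlines).
(d) Assembling these constraints gives the stated polynomial.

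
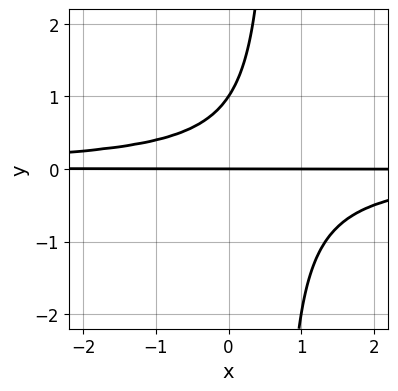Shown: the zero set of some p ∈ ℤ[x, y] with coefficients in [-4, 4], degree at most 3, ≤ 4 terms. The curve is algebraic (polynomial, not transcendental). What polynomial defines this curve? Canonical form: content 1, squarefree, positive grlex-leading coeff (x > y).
(a) deg p = 3.
(b) Checking where it meets the axes: every point of the x-axis in the box is on the curve; the y-axis gridline crossings are at y ∈ {0, 1}.
(c) These observations pin down the coefficients.

3*x*y^2 - 2*y^2 + 2*y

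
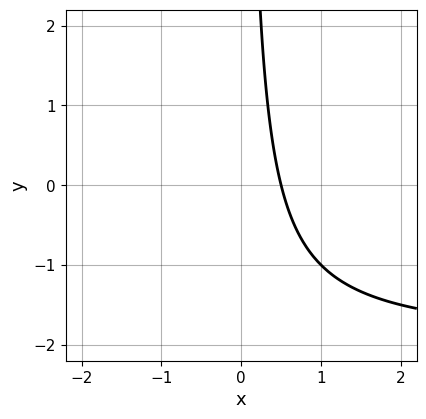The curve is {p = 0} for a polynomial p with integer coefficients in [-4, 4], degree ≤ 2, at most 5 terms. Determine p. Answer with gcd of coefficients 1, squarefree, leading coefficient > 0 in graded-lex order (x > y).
First, the degree is 2 — the shape is more complex than any degree-1 curve.
Next, checking where it meets the axes: it misses every integer gridline on the y-axis.
Finally, fitting integer coefficients to these (and the overall shape) gives p.

x*y + 2*x - 1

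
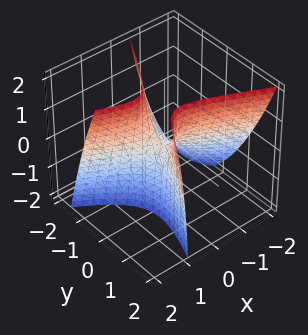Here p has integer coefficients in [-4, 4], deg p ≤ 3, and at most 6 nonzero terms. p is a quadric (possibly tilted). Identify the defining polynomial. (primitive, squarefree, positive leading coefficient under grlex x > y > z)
2*x^2 + 3*x*y - 2*x*z - 2*y^2 + z

(a) Degree: the shape is more complex than any degree-1 surface, so deg p = 2.
(b) Checking where it meets the axes: it meets the y-axis at y = 0 (among the integer gridlines); it meets the x-axis at x = 0 (among the integer gridlines); one z-axis crossing is at z = 0.
(c) These observations pin down the coefficients.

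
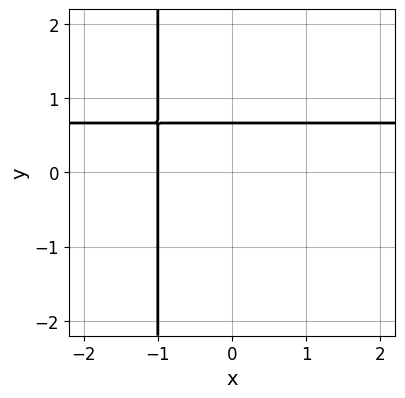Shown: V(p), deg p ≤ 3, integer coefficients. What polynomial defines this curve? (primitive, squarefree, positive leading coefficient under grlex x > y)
deg p = 2.
From the visible intercepts: one x-axis crossing is at x = -1.
Fitting integer coefficients to these (and the overall shape) gives p.

3*x*y - 2*x + 3*y - 2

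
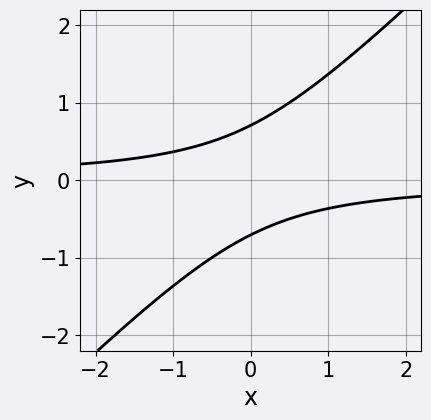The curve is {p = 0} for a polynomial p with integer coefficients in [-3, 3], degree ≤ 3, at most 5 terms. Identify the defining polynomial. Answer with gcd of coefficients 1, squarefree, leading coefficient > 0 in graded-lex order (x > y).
2*x*y - 2*y^2 + 1

Degree: a generic line meets the curve in up to 2 points, so deg p = 2.
From the visible intercepts: the curve avoids every integer x-axis point in the box.
The integer polynomial consistent with all of this is the stated p.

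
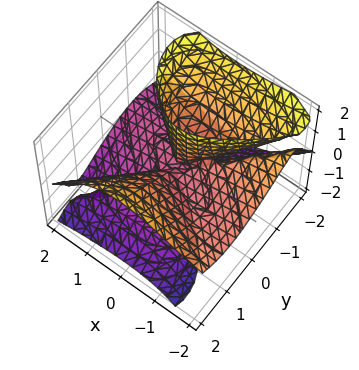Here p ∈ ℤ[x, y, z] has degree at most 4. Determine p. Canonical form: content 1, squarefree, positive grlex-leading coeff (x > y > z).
x^3 + x^2*y + 3*x^2*z - 2*y^3 + 3*y*z^2

Degree: the shape is more complex than any degree-2 surface, so deg p = 3.
Observable constraints: it crosses the y-axis at the gridline y = 0; every point of the z-axis in the box is on the surface.
Together with the visible shape, these determine p as stated.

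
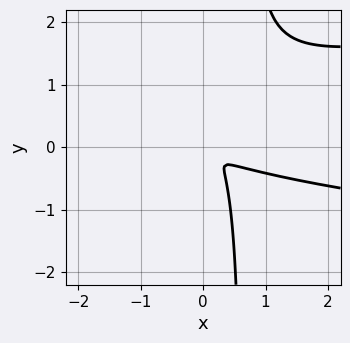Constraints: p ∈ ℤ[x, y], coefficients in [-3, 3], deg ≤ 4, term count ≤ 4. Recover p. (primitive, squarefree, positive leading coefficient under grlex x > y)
3*x*y^2 - x^2 - 2*x*y - 2*y^2

(a) Degree: a generic line meets the curve in up to 3 points, so deg p = 3.
(b) Putting this together gives p.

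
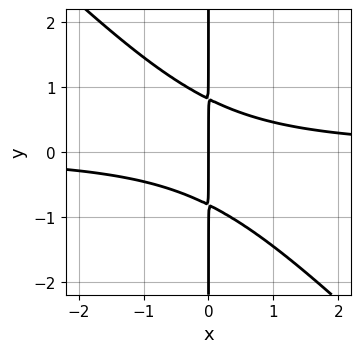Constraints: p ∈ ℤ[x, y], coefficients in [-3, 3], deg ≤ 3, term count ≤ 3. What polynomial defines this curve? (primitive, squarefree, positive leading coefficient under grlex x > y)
3*x^2*y + 3*x*y^2 - 2*x

Degree: no degree-2 curve has this shape, so deg p = 3.
Against the integer gridlines: it meets the x-axis at x = 0 (among the integer gridlines); the visible y-axis segment lies entirely on the curve.
Matching integer coefficients to the picture gives p.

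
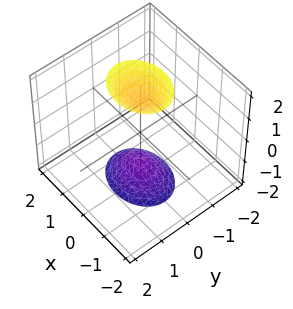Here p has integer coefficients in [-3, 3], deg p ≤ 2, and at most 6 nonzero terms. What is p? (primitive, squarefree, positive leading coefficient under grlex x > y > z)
2*x^2 + 3*y^2 - z^2 + 2

1. The picture has 2 separate pieces.
2. deg p = 2.
3. Symmetries: mirror symmetry z ↦ −z ⇒ only even powers of z; it's symmetric under x → −x, forcing even powers of x; the y ↦ −y reflection is a symmetry, so y appears only in even powers.
4. Against the integer gridlines: it misses every integer gridline on the x-axis; the surface avoids every integer y-axis point in the box.
5. Putting this together gives p.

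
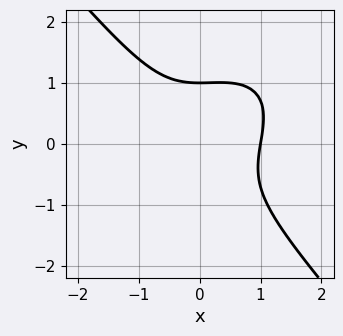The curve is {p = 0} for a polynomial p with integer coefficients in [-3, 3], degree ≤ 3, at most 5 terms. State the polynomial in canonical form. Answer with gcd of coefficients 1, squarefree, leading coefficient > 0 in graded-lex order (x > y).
1. Degree: the shape is more complex than any degree-2 curve, so deg p = 3.
2. From the axis intercepts and sections: it meets the x-axis at x = 1 (among the integer gridlines); one y-axis crossing is at y = 1.
3. These observations pin down the coefficients.

2*x^3 - x^2*y + 2*y^3 - 2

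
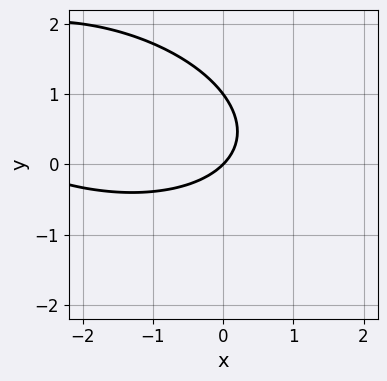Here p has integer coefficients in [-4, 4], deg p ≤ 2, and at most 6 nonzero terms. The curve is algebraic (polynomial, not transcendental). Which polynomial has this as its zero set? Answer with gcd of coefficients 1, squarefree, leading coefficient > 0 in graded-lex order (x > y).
1. Degree: the shape is more complex than any degree-1 curve, so deg p = 2.
2. From the axis intercepts and sections: the y-axis gridline crossings are at y ∈ {0, 1}; it meets the x-axis at x = 0 (among the integer gridlines).
3. Fitting integer coefficients to these (and the overall shape) gives p.

x^2 + x*y + 3*y^2 + 3*x - 3*y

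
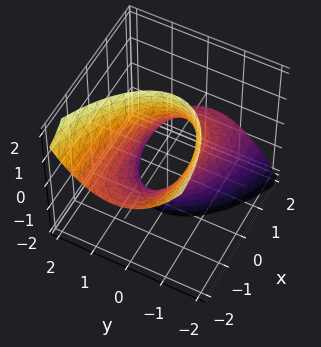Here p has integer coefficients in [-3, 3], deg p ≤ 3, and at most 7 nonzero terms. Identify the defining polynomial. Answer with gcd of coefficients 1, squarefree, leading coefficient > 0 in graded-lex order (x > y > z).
x^2 + x*y + 3*x*z + 3*y^2 - 2

1. The degree is 2 — the shape is more complex than any degree-1 surface.
2. Against the integer gridlines: no z-intercept at any integer in the box.
3. Together with the visible shape, these determine p as stated.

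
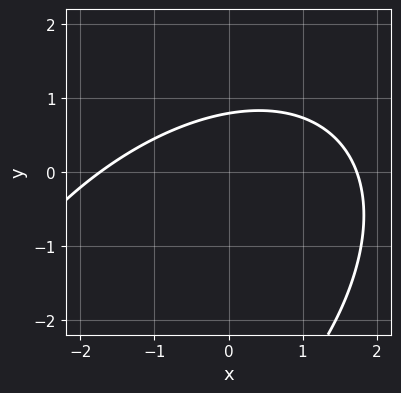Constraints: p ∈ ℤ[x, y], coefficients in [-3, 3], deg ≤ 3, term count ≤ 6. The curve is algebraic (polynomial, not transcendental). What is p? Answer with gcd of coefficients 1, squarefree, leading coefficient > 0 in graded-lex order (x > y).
x^2 - x*y + y^2 + 3*y - 3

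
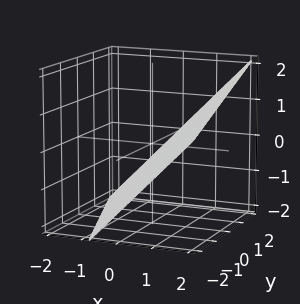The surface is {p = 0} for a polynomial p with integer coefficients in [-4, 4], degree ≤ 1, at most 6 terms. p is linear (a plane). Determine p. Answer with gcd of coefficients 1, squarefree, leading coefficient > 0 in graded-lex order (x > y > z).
3*x + y - 3*z - 2

1. deg p = 1.
2. Against the integer gridlines: it meets the y-axis at y = 2 (among the integer gridlines).
3. Putting this together gives p.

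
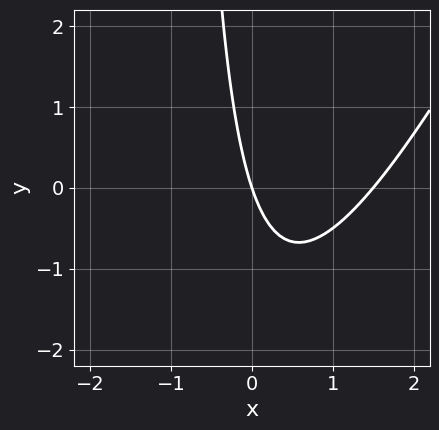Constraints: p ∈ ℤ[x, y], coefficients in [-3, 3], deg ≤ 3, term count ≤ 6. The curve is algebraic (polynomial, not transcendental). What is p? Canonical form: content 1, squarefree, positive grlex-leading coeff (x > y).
First, the degree is 2 — a generic line meets the curve in up to 2 points.
Next, from the axis intercepts and sections: it crosses the y-axis at the gridline y = 0; it crosses the x-axis at the gridline x = 0.
Finally, fitting integer coefficients to these (and the overall shape) gives p.

2*x^2 - x*y - 3*x - y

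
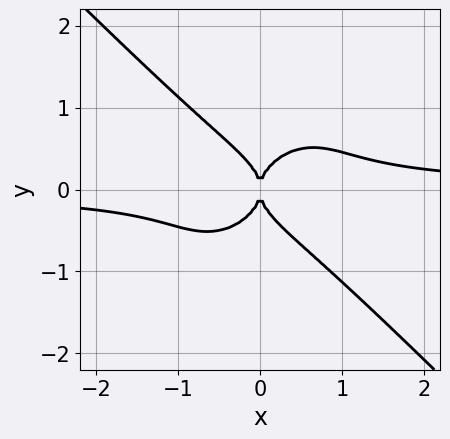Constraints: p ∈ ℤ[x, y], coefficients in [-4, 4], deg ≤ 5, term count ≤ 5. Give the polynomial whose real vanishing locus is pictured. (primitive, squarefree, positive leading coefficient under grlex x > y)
2*x^3*y + 2*y^4 - x^2

First, deg p = 4.
Then, observable constraints: it meets the x-axis at x = 0 (among the integer gridlines); it crosses the y-axis at the gridline y = 0.
Finally, matching integer coefficients to the picture gives p.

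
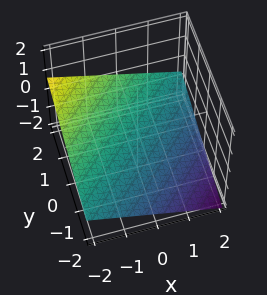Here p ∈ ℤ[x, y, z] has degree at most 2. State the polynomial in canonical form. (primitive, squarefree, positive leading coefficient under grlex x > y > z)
(a) Degree: every cross-section is a straight line — this is a plane, so deg p = 1.
(b) Reading off the gridlines: it meets the y-axis at y = 2 (among the integer gridlines); it meets the x-axis at x = -2 (among the integer gridlines).
(c) Together with the visible shape, these determine p as stated.

x - y + 3*z + 2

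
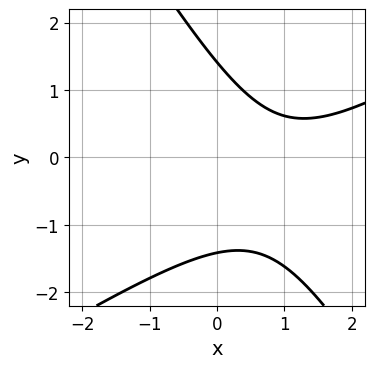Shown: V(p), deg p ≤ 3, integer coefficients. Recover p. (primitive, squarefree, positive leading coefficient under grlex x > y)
x^2 - x*y - y^2 - 2*x + 2

First, the degree is 2 — no degree-1 curve has this shape.
Then, checking where it meets the axes: the curve avoids every integer x-axis point in the box.
Finally, these observations pin down the coefficients.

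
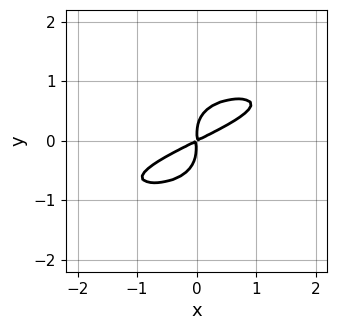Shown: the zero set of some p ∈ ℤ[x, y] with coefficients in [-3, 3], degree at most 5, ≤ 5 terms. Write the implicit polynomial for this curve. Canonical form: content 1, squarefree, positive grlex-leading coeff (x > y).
2*y^4 + x^2 - 2*x*y

First, degree: the shape is more complex than any degree-3 curve, so deg p = 4.
Finally, matching integer coefficients to the picture gives p.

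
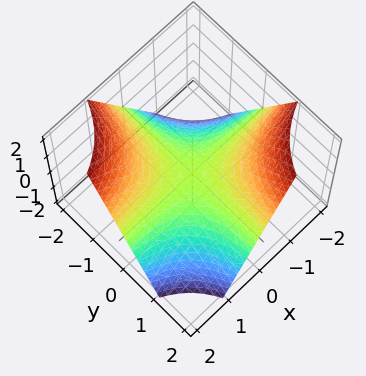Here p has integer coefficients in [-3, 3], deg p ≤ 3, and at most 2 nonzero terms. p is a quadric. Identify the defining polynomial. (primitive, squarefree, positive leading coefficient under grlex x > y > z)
x*y + z

First, the degree is 2 — a hyperbolic paraboloid; a quadric.
Then, reading off the gridlines: every point of the y-axis in the box is on the surface; it meets the z-axis at z = 0 (among the integer gridlines); the visible x-axis segment lies entirely on the surface.
Finally, the integer polynomial consistent with all of this is the stated p.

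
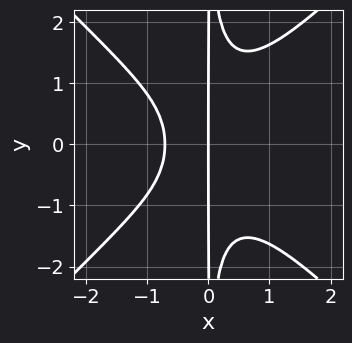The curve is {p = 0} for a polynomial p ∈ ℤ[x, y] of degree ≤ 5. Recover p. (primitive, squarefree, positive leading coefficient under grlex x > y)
First, degree: the shape is more complex than any degree-3 curve, so deg p = 4.
Next, symmetries: it's symmetric under y → −y, forcing even powers of y.
Then, from the visible intercepts: it meets the x-axis at x = 0 (among the integer gridlines); the visible y-axis segment lies entirely on the curve.
Finally, together with the visible shape, these determine p as stated.

3*x^4 - 3*x^2*y^2 + x^3 + 2*x^2 + 2*x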